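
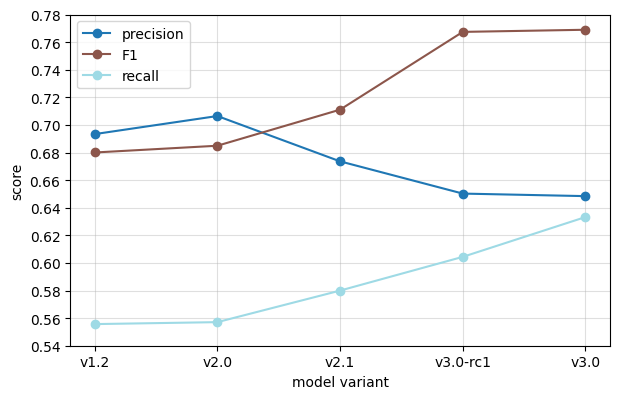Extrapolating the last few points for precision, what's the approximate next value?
Last three: 0.68, 0.66, 0.64 → slope ≈ -0.02/step → next ≈ 0.62.

≈ 0.62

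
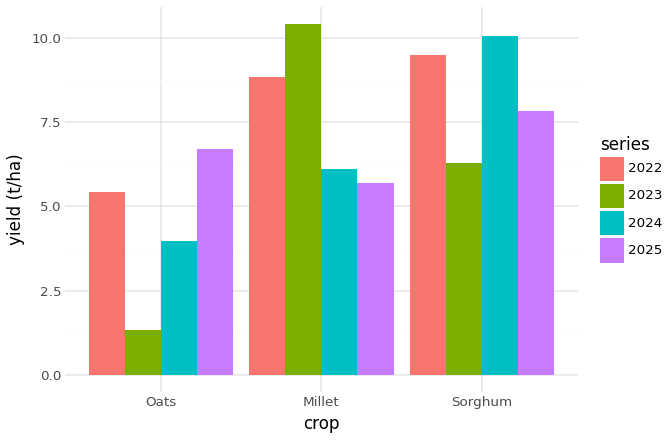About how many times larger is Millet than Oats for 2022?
Millet ≈ 9, Oats ≈ 5; 9/5 ≈ 1.8.

≈ 1.8×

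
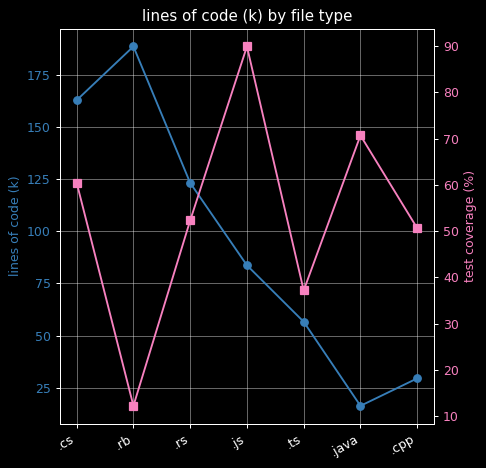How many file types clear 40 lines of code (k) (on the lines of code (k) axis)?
5

Above 40: .cs, .rb, .rs, .js, .ts.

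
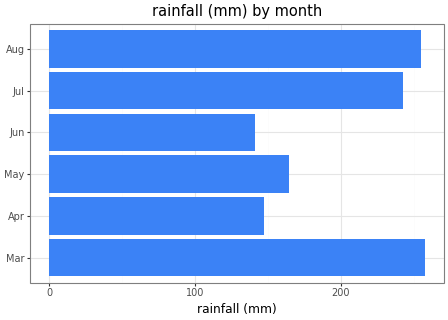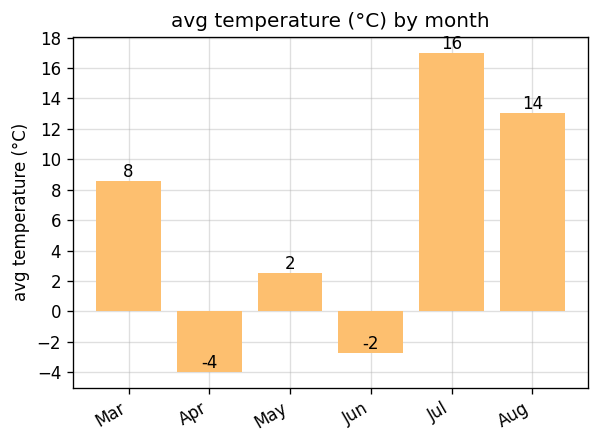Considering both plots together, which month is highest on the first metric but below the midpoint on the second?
May

Chart 2 median avg temperature (°C) ≈ 6; below-median months: Apr, May, Jun. Among those, May has the highest rainfall (mm) (≈ 175).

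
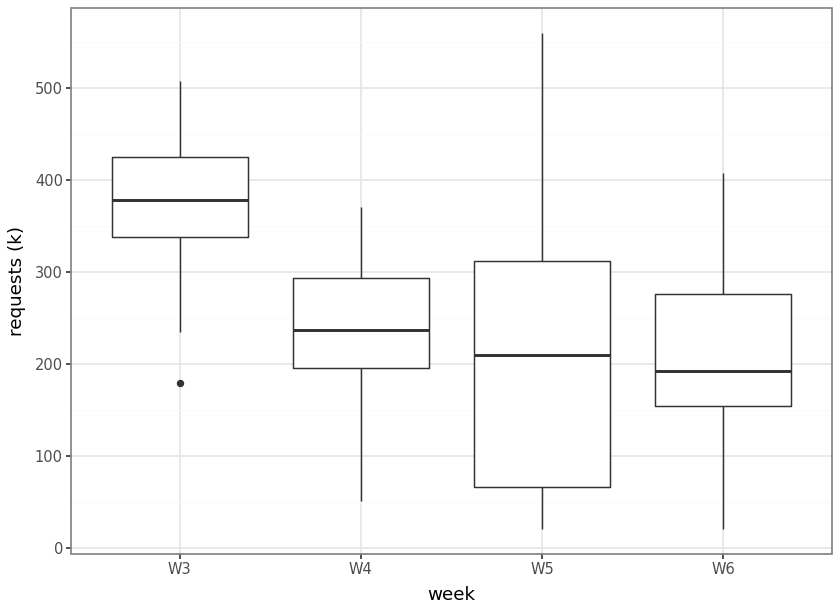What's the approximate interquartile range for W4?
Q3 ≈ 300, Q1 ≈ 200; IQR ≈ 100.

≈ 100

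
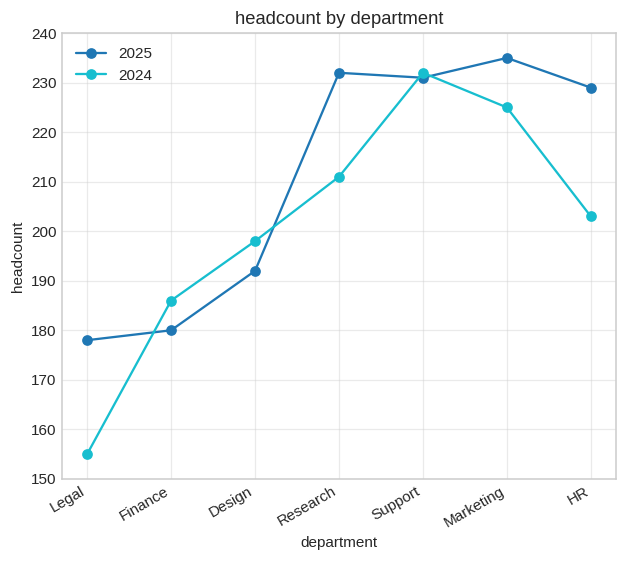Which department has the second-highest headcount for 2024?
Top 3 for 2024: Support ≈ 230, Marketing ≈ 220, Research ≈ 210.

Marketing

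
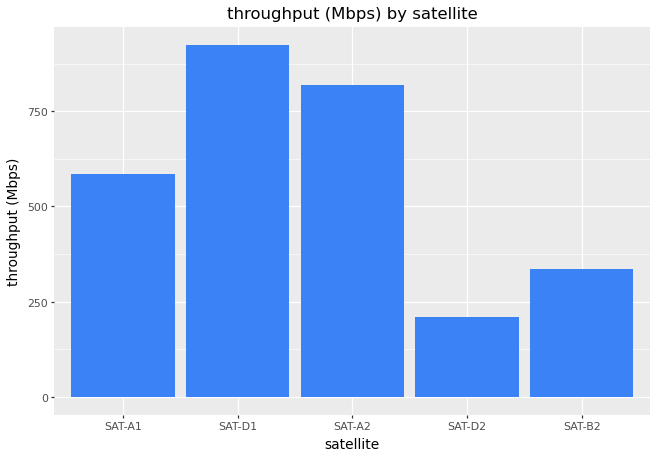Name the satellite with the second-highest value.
Top 3: SAT-D1 ≈ 900, SAT-A2 ≈ 800, SAT-A1 ≈ 600.

SAT-A2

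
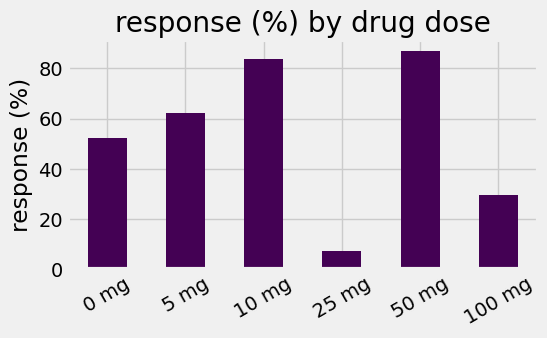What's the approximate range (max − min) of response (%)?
≈ 80

Max 50 mg ≈ 90, min 25 mg ≈ 10; range ≈ 80.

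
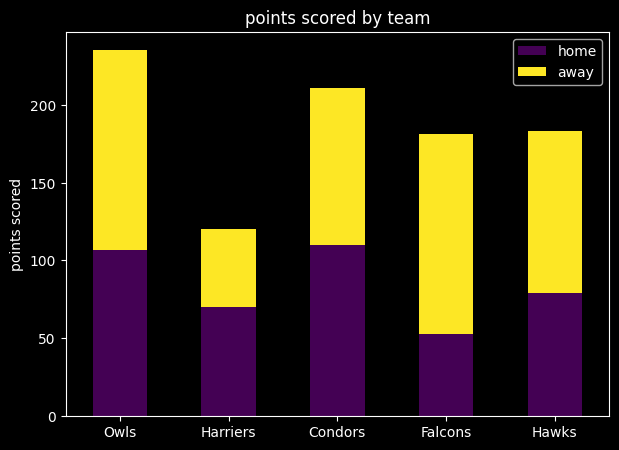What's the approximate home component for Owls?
home top ≈ 100, bottom ≈ 0; segment ≈ 100.

≈ 100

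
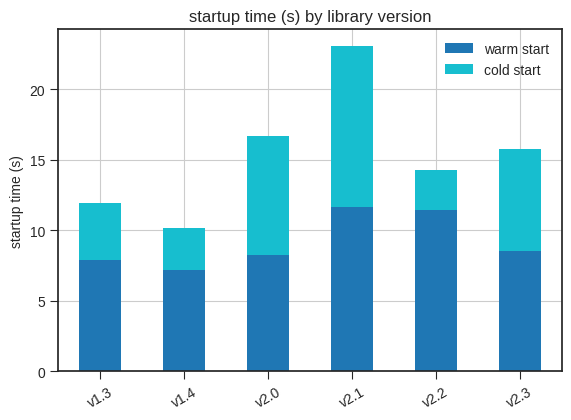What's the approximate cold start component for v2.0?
≈ 8

cold start top ≈ 16, bottom ≈ 8; segment ≈ 8.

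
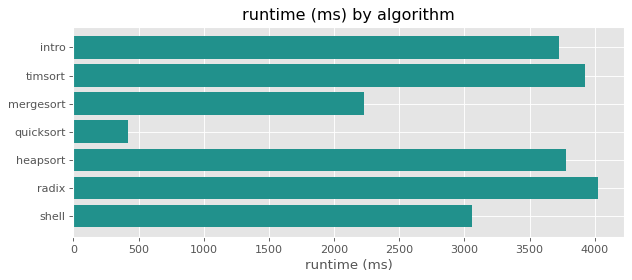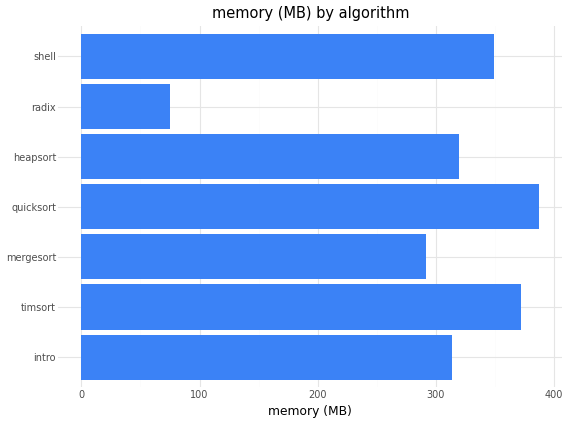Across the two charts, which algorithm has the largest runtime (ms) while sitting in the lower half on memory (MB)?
radix

Chart 2 median memory (MB) ≈ 300; below-median algorithms: intro, mergesort, radix. Among those, radix has the highest runtime (ms) (≈ 4000).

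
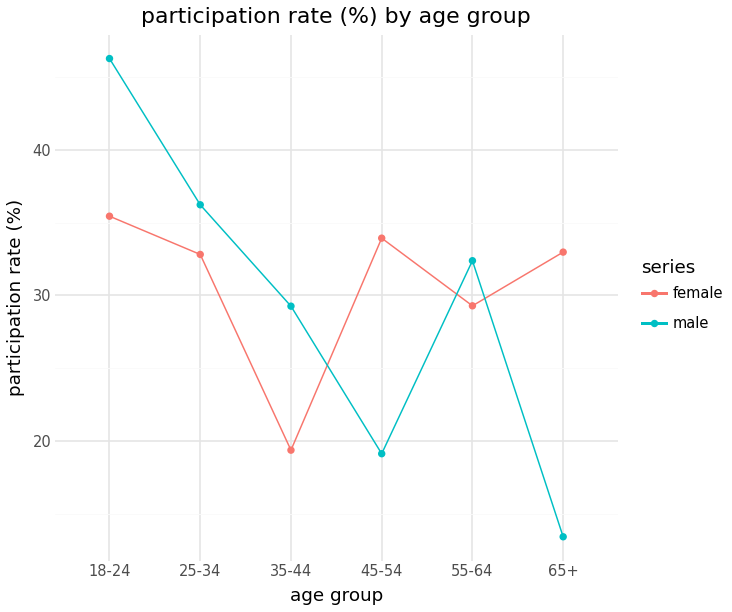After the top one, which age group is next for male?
Top 3 for male: 18-24 ≈ 45, 25-34 ≈ 35, 55-64 ≈ 30.

25-34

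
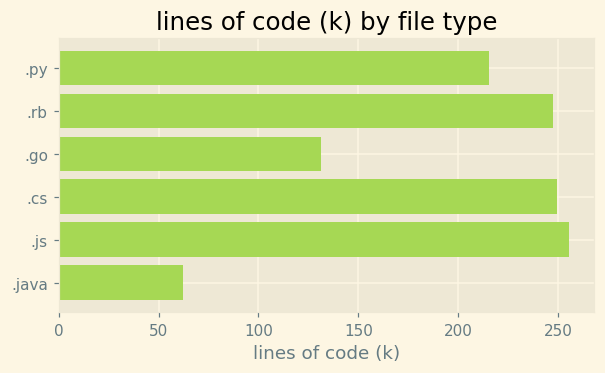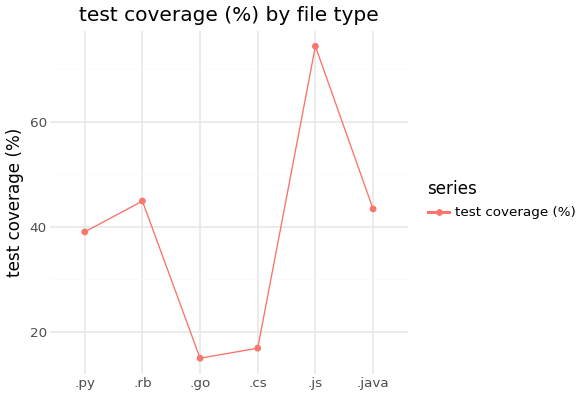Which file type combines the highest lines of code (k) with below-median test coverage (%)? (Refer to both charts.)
.cs

Chart 2 median test coverage (%) ≈ 40; below-median file types: .py, .go, .cs. Among those, .cs has the highest lines of code (k) (≈ 250).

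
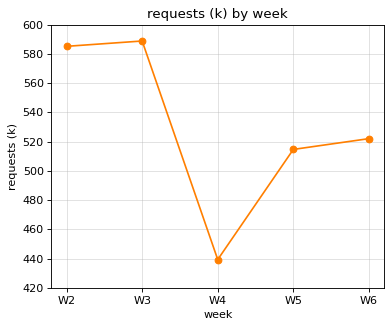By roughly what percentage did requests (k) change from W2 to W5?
≈ -10.3%

W2 ≈ 580, W5 ≈ 520; (520 − 580) / 580 ≈ -10.3%.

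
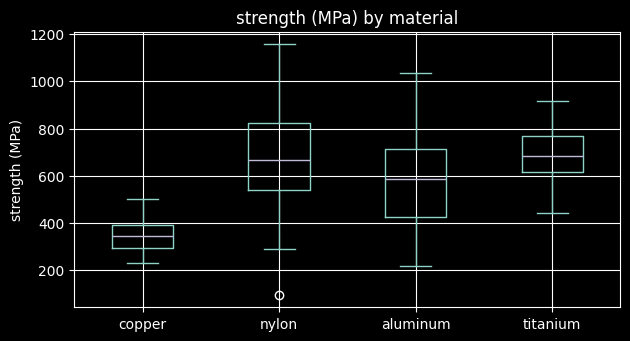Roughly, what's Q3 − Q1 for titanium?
≈ 150

Q3 ≈ 750, Q1 ≈ 600; IQR ≈ 150.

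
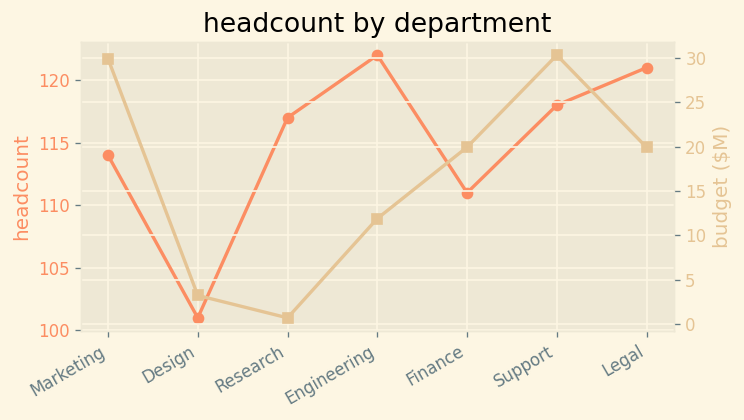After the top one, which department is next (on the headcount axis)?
Legal

Top 3 (on the headcount axis): Engineering ≈ 122, Legal ≈ 120, Support ≈ 118.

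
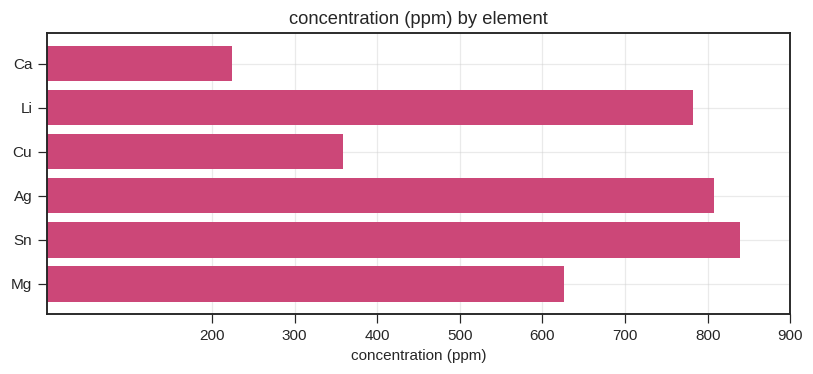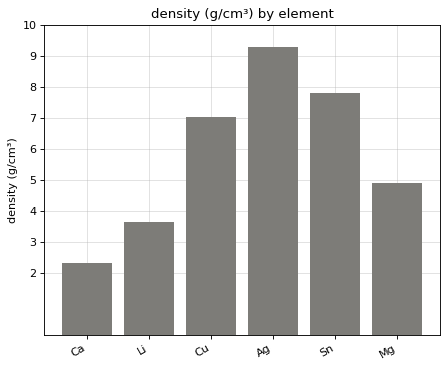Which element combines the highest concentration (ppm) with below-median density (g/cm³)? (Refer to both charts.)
Li

Chart 2 median density (g/cm³) ≈ 6; below-median elements: Ca, Li, Mg. Among those, Li has the highest concentration (ppm) (≈ 800).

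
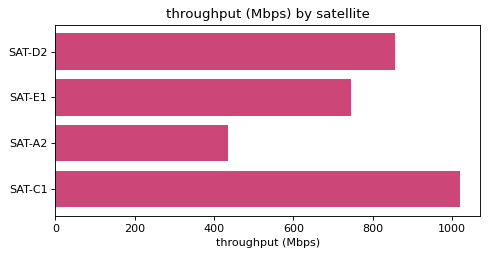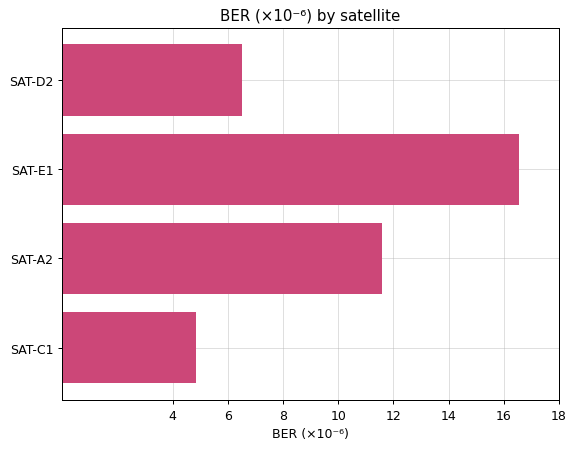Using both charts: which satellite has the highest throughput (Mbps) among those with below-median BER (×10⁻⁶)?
Chart 2 median BER (×10⁻⁶) ≈ 10; below-median satellites: SAT-D2, SAT-C1. Among those, SAT-C1 has the highest throughput (Mbps) (≈ 1000).

SAT-C1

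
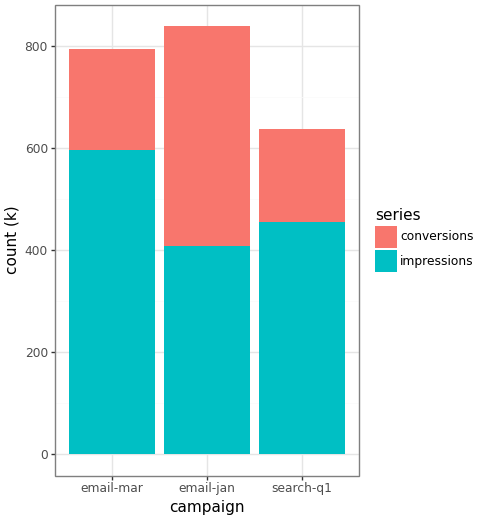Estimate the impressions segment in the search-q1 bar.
≈ 500

impressions top ≈ 500, bottom ≈ 0; segment ≈ 500.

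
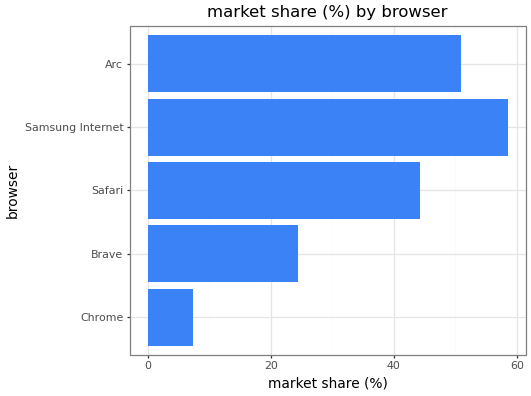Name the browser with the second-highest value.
Top 3: Samsung Internet ≈ 60, Arc ≈ 50, Safari ≈ 45.

Arc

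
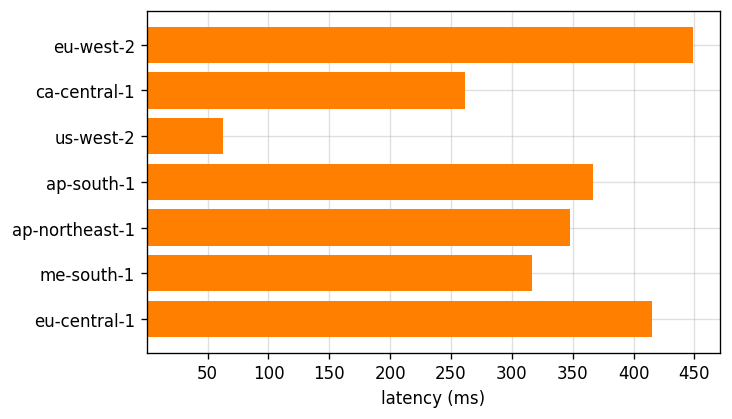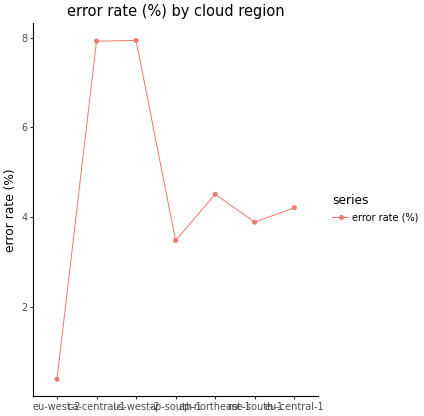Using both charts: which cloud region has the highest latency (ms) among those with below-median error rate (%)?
Chart 2 median error rate (%) ≈ 4; below-median cloud regions: eu-west-2, ap-south-1, me-south-1. Among those, eu-west-2 has the highest latency (ms) (≈ 450).

eu-west-2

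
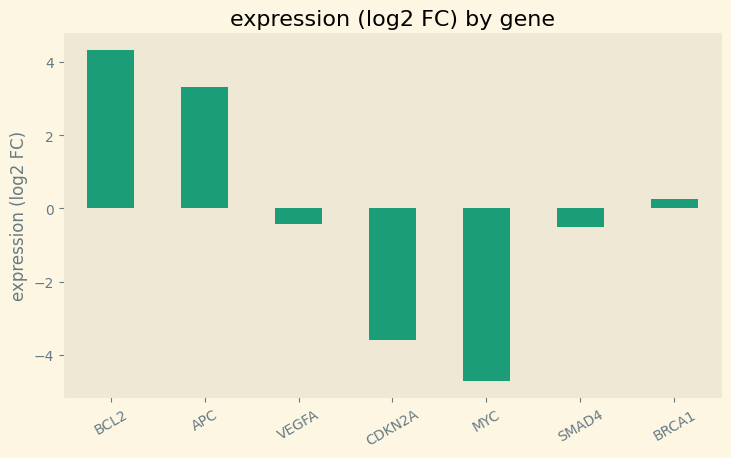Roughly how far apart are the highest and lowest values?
Max BCL2 ≈ 4, min MYC ≈ -5; range ≈ 9.

≈ 9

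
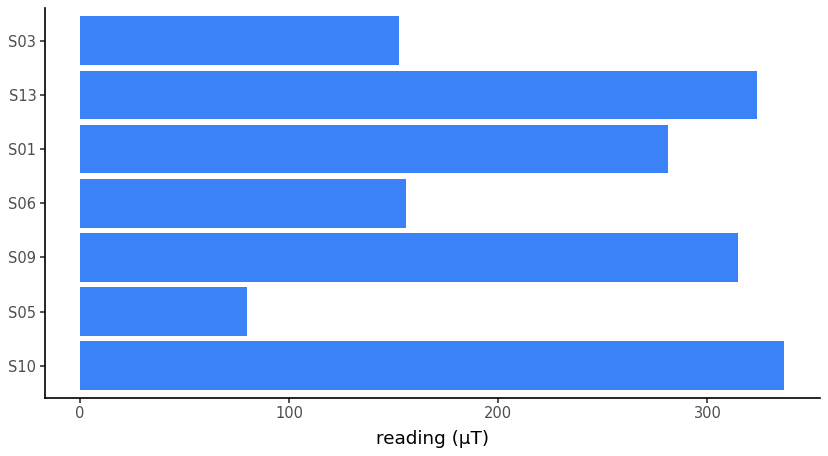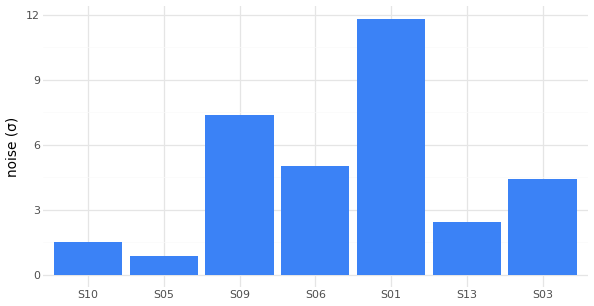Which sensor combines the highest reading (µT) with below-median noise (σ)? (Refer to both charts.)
S10

Chart 2 median noise (σ) ≈ 4; below-median sensors: S10, S05, S13. Among those, S10 has the highest reading (µT) (≈ 350).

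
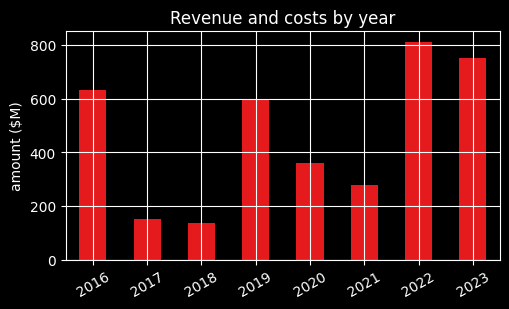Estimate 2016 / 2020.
≈ 1.5×

2016 ≈ 600, 2020 ≈ 400; 600/400 ≈ 1.5.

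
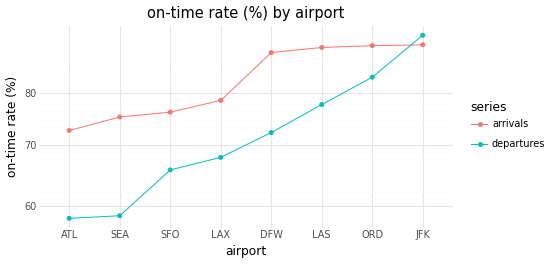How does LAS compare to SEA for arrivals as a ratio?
LAS ≈ 90, SEA ≈ 75; 90/75 ≈ 1.2.

≈ 1.2×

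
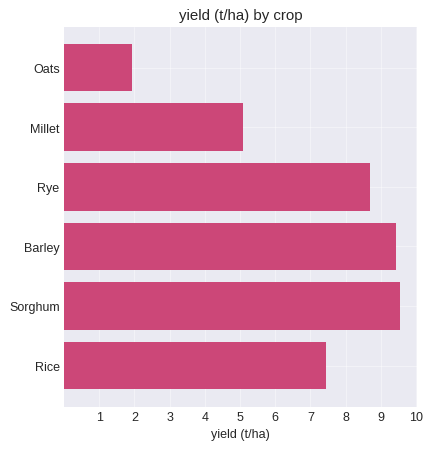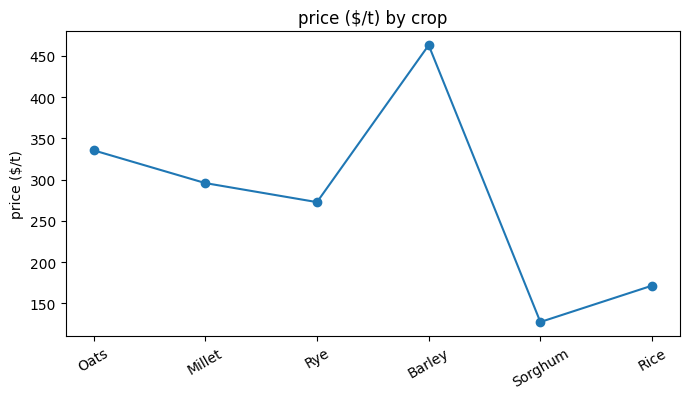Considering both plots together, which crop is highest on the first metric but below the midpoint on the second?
Sorghum

Chart 2 median price ($/t) ≈ 300; below-median crops: Rye, Sorghum, Rice. Among those, Sorghum has the highest yield (t/ha) (≈ 10).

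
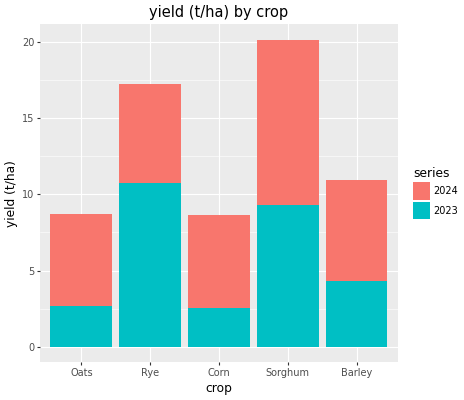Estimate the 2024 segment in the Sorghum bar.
≈ 10

2024 top ≈ 20, bottom ≈ 10; segment ≈ 10.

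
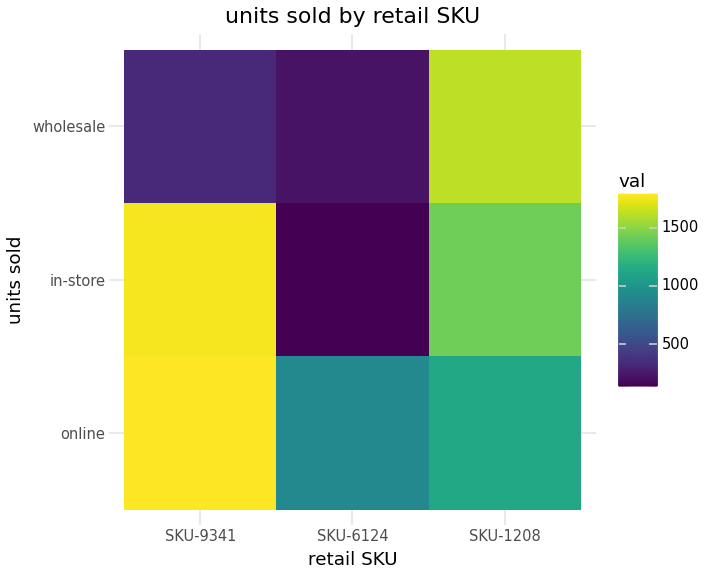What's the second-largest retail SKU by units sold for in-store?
Top 3 for in-store: SKU-9341 ≈ 1800, SKU-1208 ≈ 1400, SKU-6124 ≈ 200.

SKU-1208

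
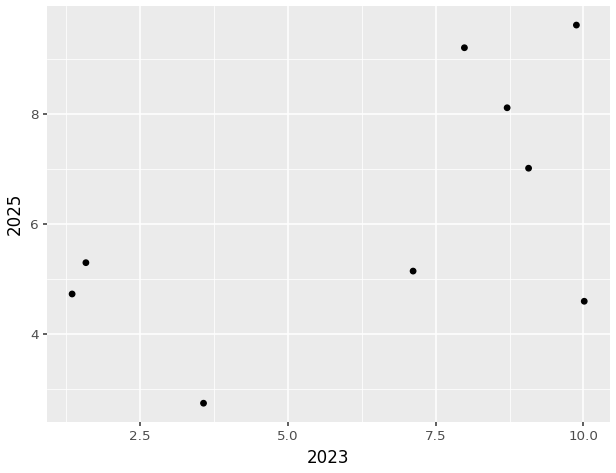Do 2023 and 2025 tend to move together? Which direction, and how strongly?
positive, moderate

Points are positively correlated; moderate (|r| ≈ 0.6).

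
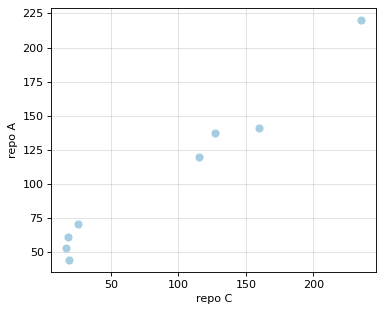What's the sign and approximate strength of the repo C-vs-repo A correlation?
Points are positively correlated; strong (|r| ≈ 1.0).

positive, strong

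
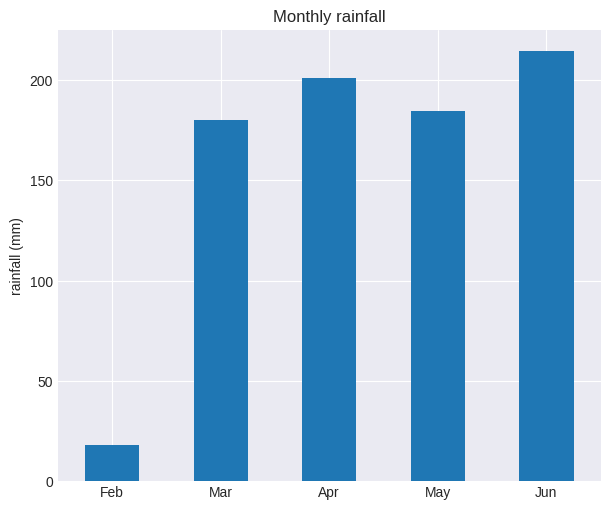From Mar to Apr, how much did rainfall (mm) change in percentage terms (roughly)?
≈ +11.1%

Mar ≈ 180, Apr ≈ 200; (200 − 180) / 180 ≈ +11.1%.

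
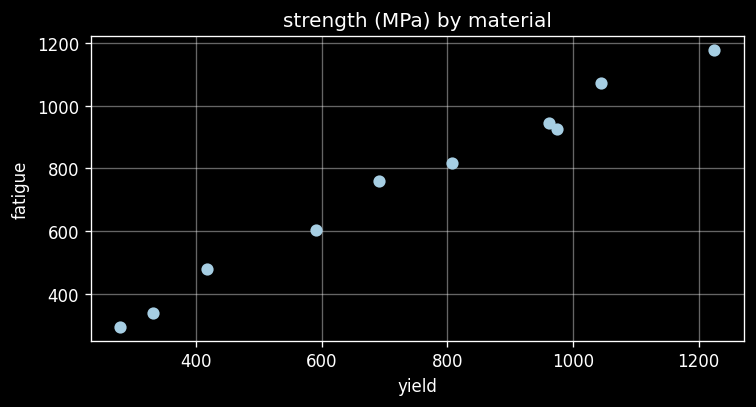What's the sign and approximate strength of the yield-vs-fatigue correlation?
Points are positively correlated; strong (|r| ≈ 1.0).

positive, strong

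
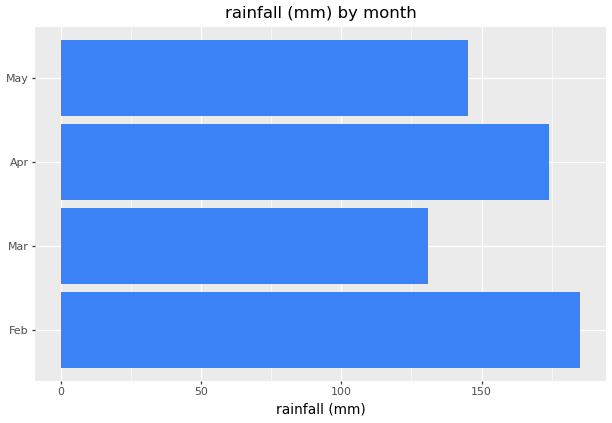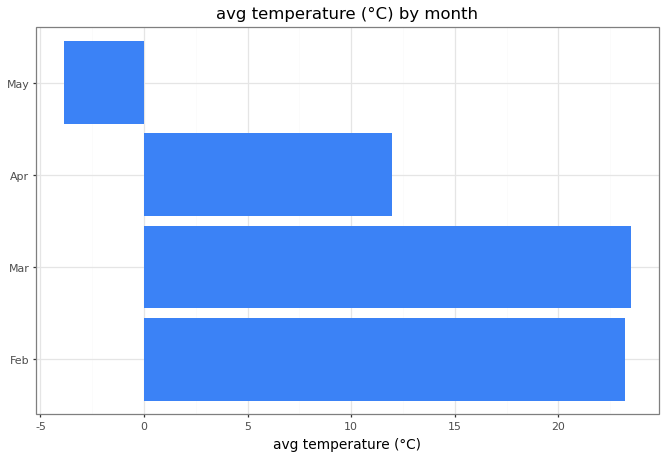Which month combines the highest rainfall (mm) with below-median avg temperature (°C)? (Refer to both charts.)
Chart 2 median avg temperature (°C) ≈ 20; below-median months: Apr, May. Among those, Apr has the highest rainfall (mm) (≈ 180).

Apr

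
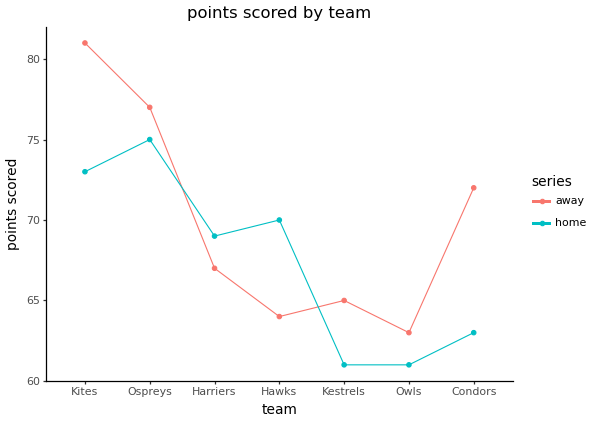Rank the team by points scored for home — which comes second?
Kites

Top 3 for home: Ospreys ≈ 76, Kites ≈ 72, Hawks ≈ 70.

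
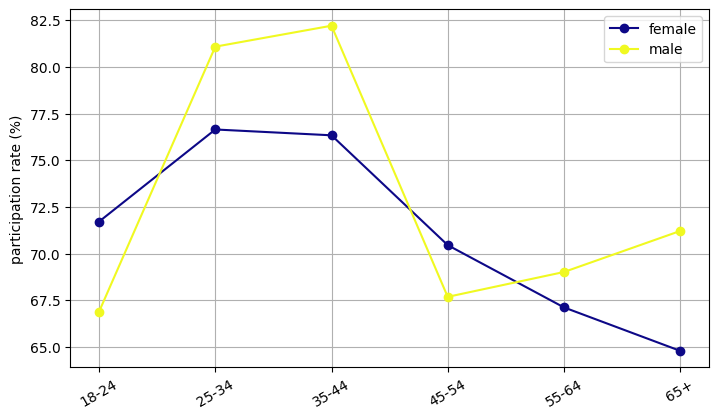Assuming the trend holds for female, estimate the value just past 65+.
≈ 61

Last three: 70, 68, 64 → slope ≈ -3/step → next ≈ 61.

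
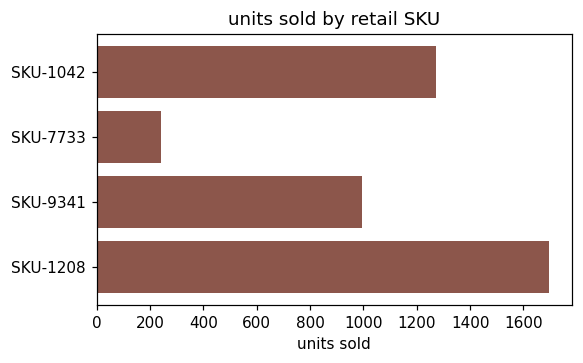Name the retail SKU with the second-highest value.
Top 3: SKU-1208 ≈ 1600, SKU-1042 ≈ 1200, SKU-9341 ≈ 1000.

SKU-1042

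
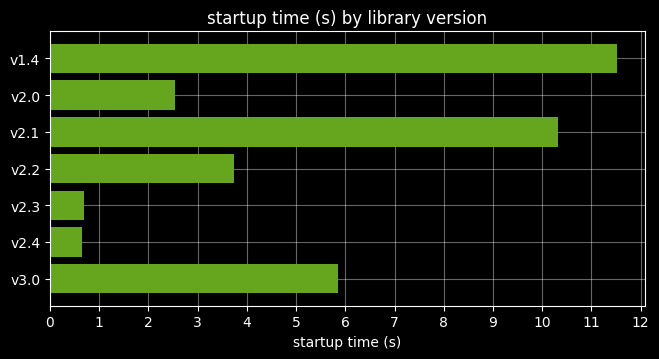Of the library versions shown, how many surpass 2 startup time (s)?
Above 2: v1.4, v2.0, v2.1, v2.2, v3.0.

5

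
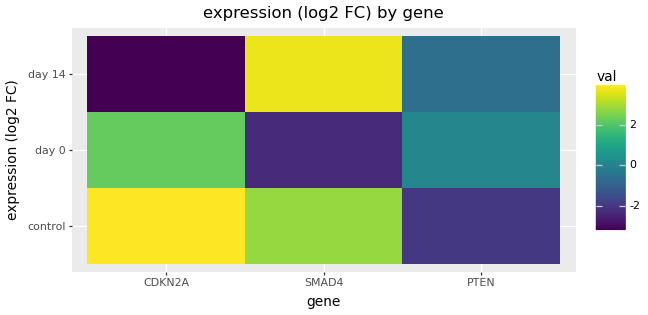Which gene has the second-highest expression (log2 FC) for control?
SMAD4

Top 3 for control: CDKN2A ≈ 4, SMAD4 ≈ 3, PTEN ≈ -2.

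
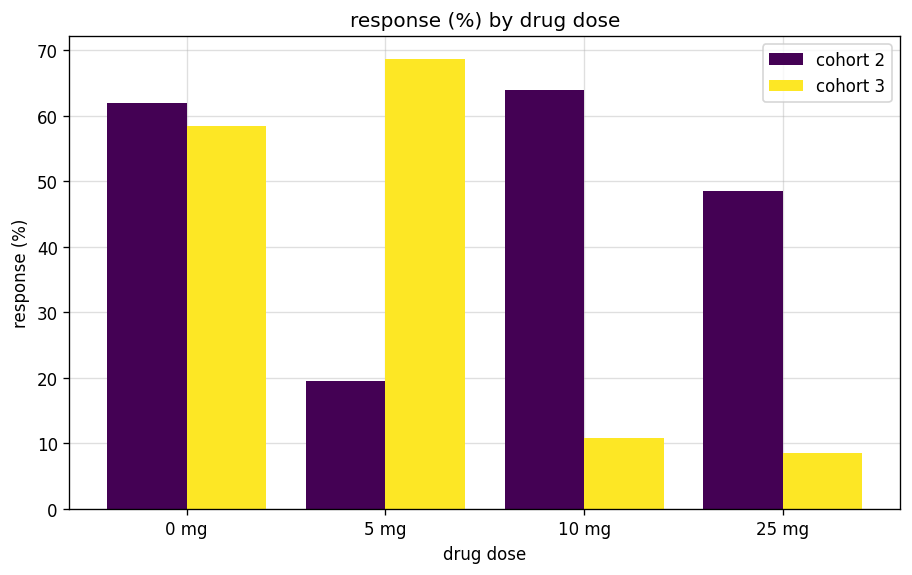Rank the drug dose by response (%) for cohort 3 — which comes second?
Top 3 for cohort 3: 5 mg ≈ 70, 0 mg ≈ 60, 10 mg ≈ 10.

0 mg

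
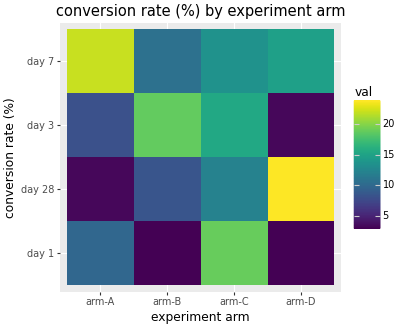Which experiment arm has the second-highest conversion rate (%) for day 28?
Top 3 for day 28: arm-D ≈ 24, arm-C ≈ 12, arm-B ≈ 8.

arm-C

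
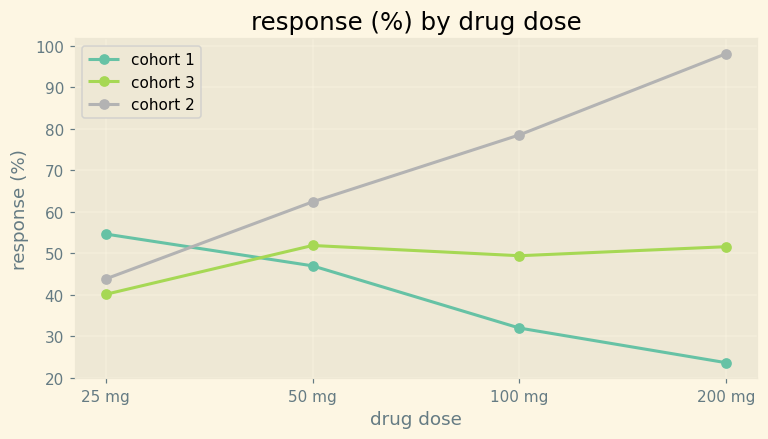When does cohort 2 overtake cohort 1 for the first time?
50 mg

25 mg: cohort 2 ≈ 40 vs cohort 1 ≈ 50 (not yet); 50 mg: cohort 2 ≈ 60 vs cohort 1 ≈ 50 (first crossover).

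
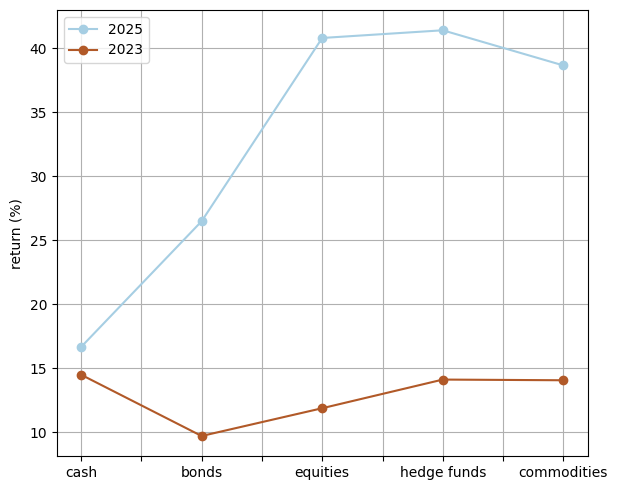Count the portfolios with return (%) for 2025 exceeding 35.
Above 35: equities, hedge funds, commodities.

3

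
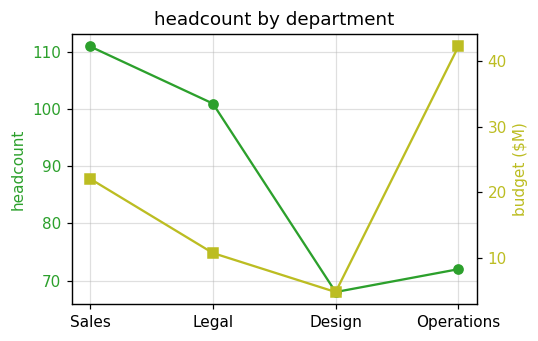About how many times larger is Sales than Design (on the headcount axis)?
Sales ≈ 110, Design ≈ 70; 110/70 ≈ 1.57.

≈ 1.57×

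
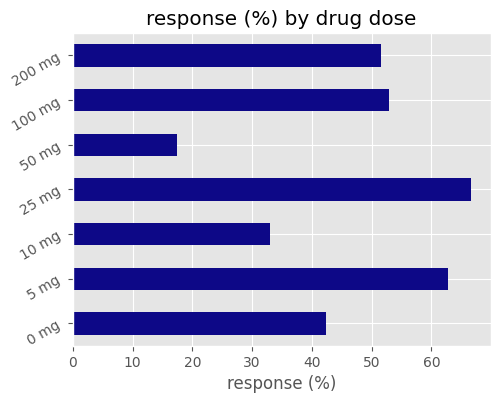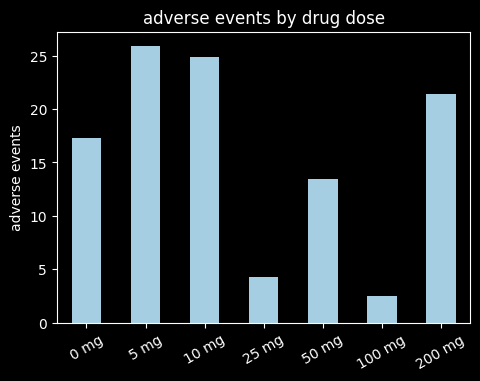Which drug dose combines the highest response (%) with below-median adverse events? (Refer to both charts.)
25 mg

Chart 2 median adverse events ≈ 15; below-median drug doses: 25 mg, 50 mg, 100 mg. Among those, 25 mg has the highest response (%) (≈ 70).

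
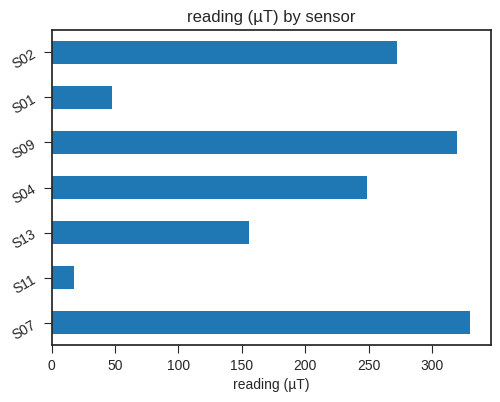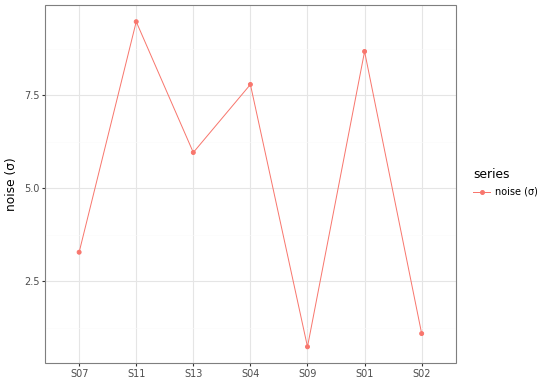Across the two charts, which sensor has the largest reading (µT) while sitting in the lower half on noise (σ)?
S07

Chart 2 median noise (σ) ≈ 6; below-median sensors: S07, S09, S02. Among those, S07 has the highest reading (µT) (≈ 350).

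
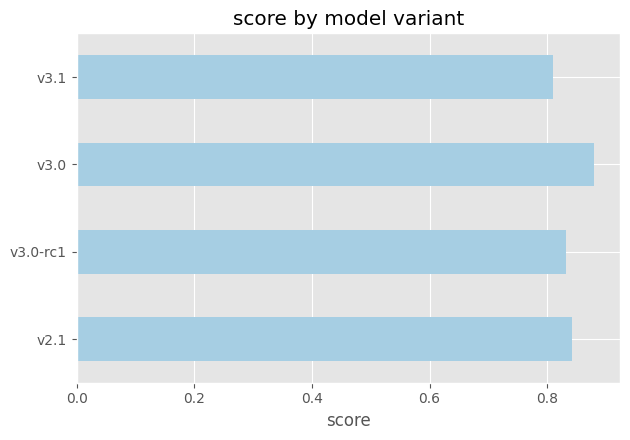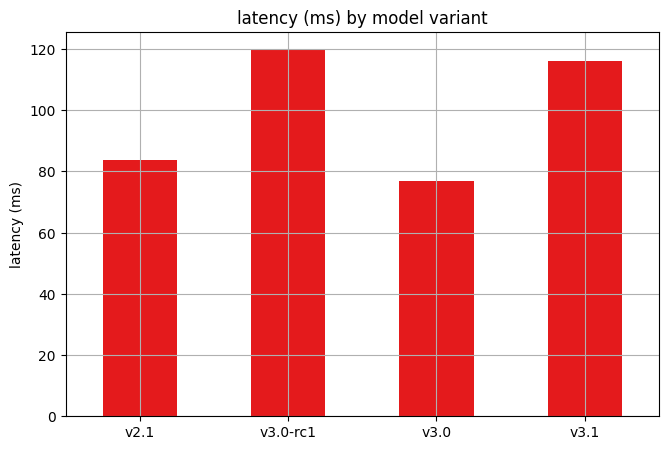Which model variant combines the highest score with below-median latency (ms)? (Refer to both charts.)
v3.0

Chart 2 median latency (ms) ≈ 100; below-median model variants: v2.1, v3.0. Among those, v3.0 has the highest score (≈ 0.9).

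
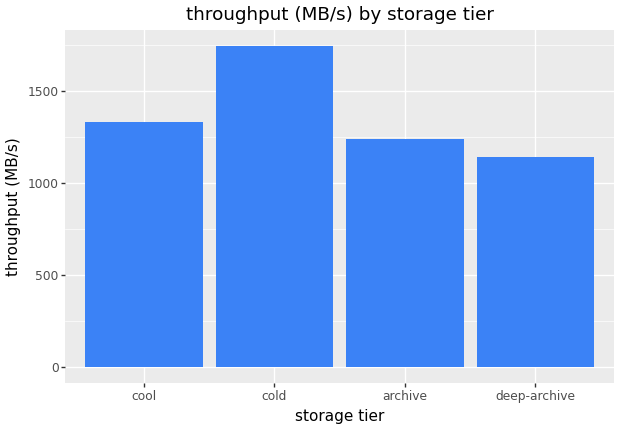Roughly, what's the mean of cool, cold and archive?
≈ 1467

(1400 + 1800 + 1200) / 3 ≈ 1467.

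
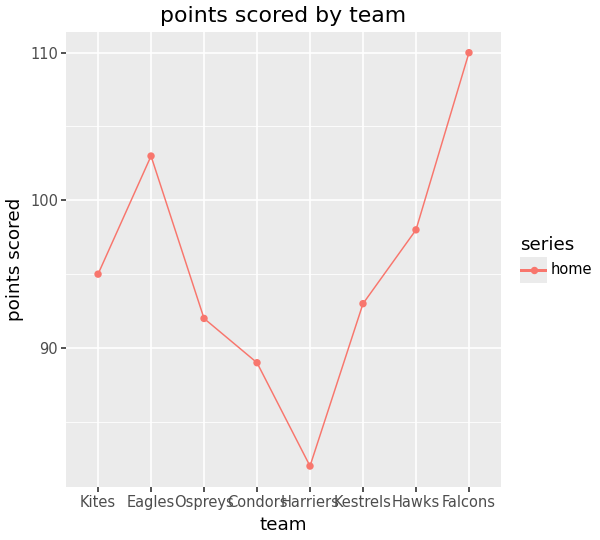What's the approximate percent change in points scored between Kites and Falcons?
Kites ≈ 95, Falcons ≈ 110; (110 − 95) / 95 ≈ +15.8%.

≈ +15.8%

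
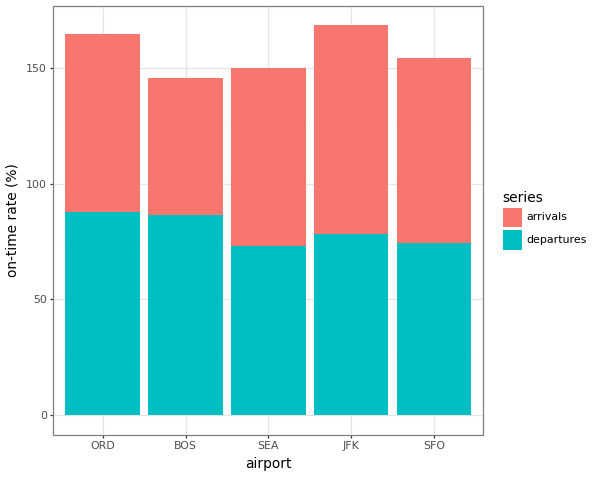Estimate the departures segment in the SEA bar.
≈ 80

departures top ≈ 80, bottom ≈ 0; segment ≈ 80.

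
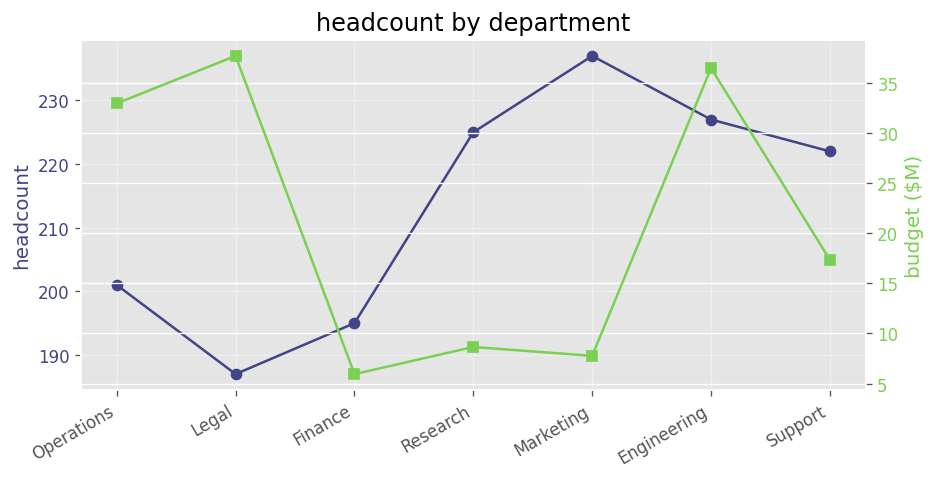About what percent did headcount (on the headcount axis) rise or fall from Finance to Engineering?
Finance ≈ 195, Engineering ≈ 225; (225 − 195) / 195 ≈ +15.4%.

≈ +15.4%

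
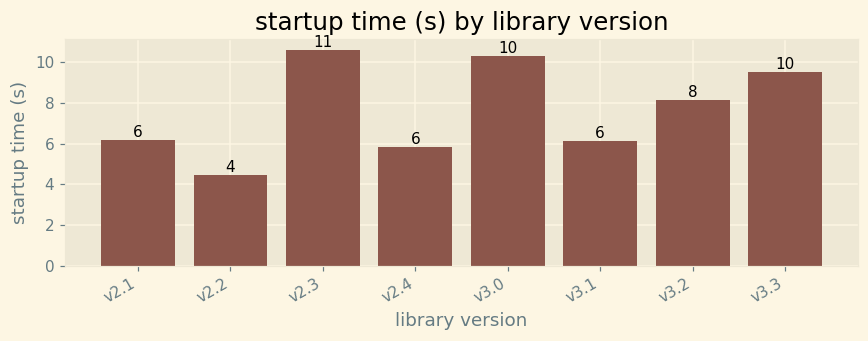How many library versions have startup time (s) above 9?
Above 9: v2.3, v3.0, v3.3.

3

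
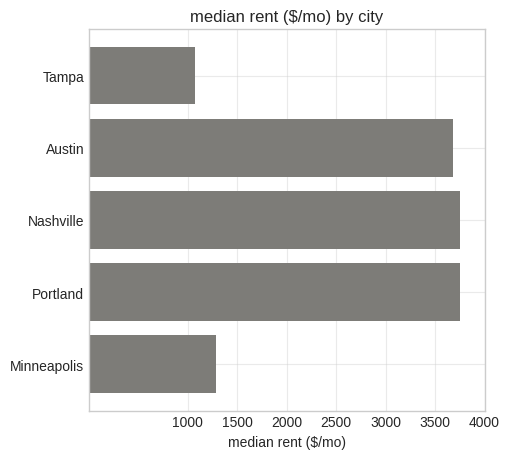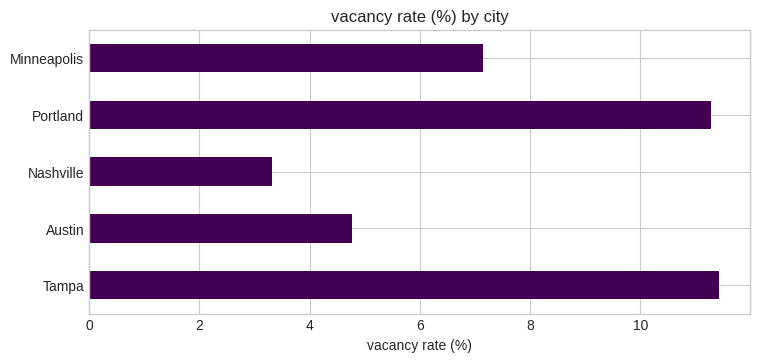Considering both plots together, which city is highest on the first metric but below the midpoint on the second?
Nashville

Chart 2 median vacancy rate (%) ≈ 8; below-median cities: Austin, Nashville. Among those, Nashville has the highest median rent ($/mo) (≈ 4000).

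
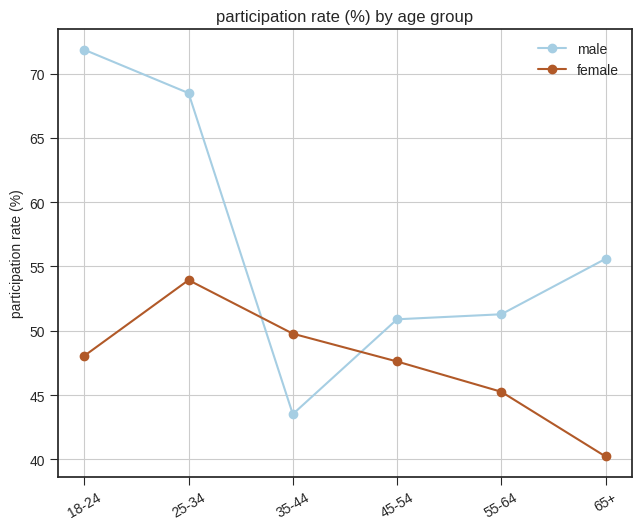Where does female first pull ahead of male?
35-44

25-34: female ≈ 55 vs male ≈ 70 (not yet); 35-44: female ≈ 50 vs male ≈ 45 (first crossover).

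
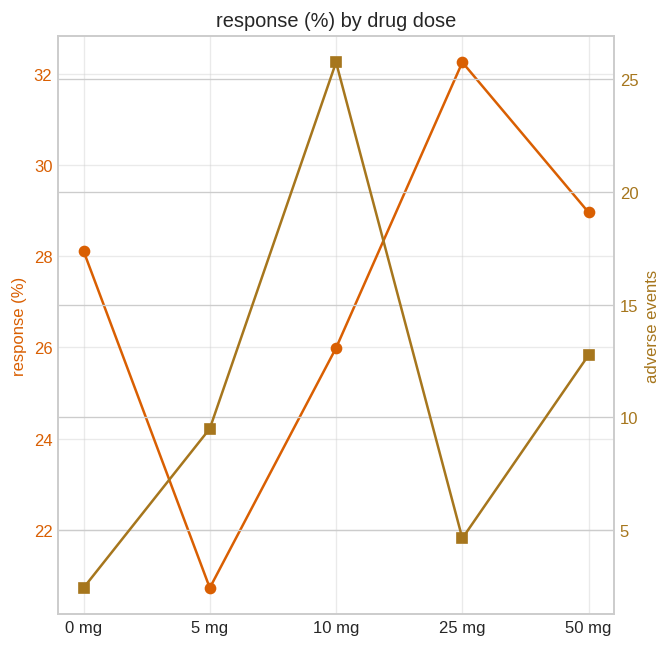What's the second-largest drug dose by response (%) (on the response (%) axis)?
50 mg

Top 3 (on the response (%) axis): 25 mg ≈ 32, 50 mg ≈ 29, 0 mg ≈ 28.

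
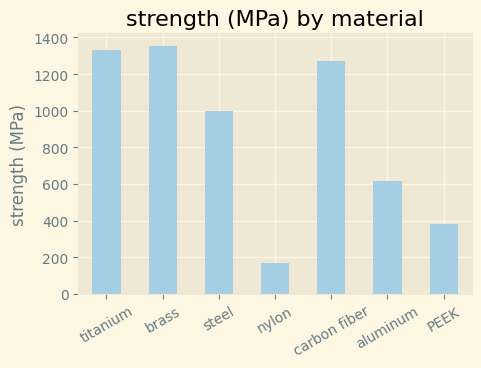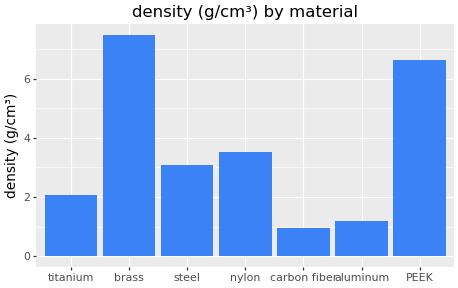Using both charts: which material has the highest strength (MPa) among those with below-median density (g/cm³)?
titanium

Chart 2 median density (g/cm³) ≈ 3; below-median materials: titanium, carbon fiber, aluminum. Among those, titanium has the highest strength (MPa) (≈ 1400).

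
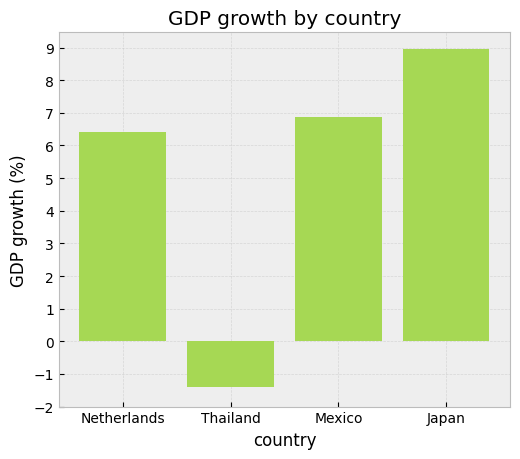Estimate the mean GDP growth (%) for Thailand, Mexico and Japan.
(-1 + 7 + 9) / 3 ≈ 5.

≈ 5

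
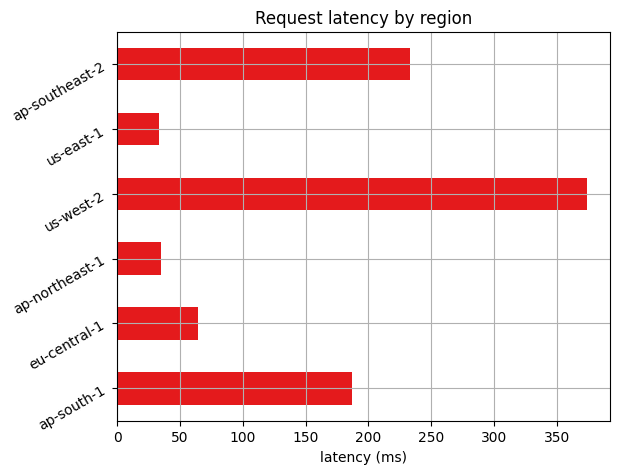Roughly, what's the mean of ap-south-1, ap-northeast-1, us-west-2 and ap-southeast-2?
(200 + 50 + 350 + 250) / 4 ≈ 212.

≈ 212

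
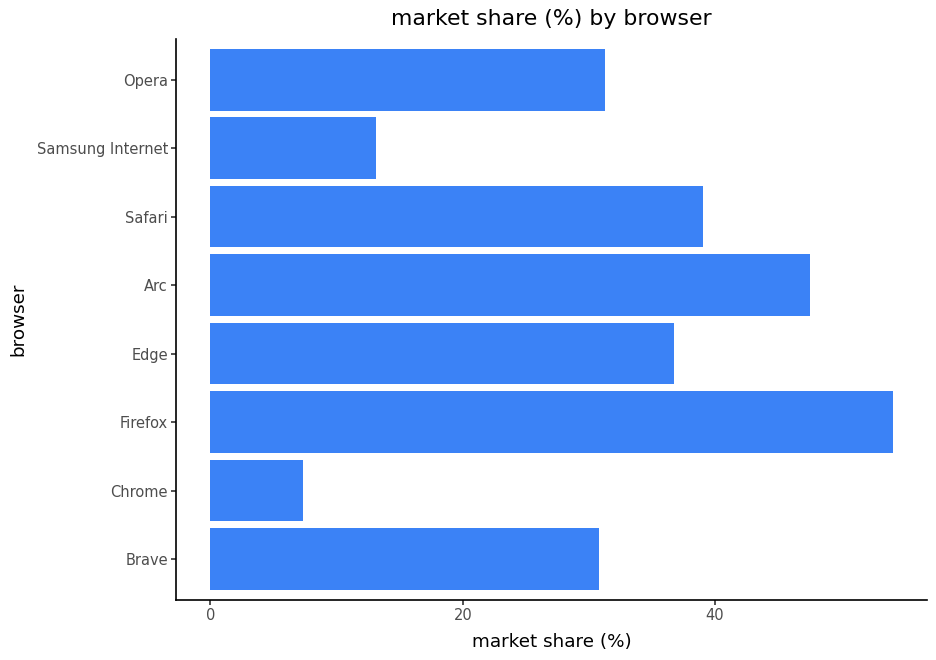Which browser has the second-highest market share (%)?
Arc

Top 3: Firefox ≈ 55, Arc ≈ 50, Safari ≈ 40.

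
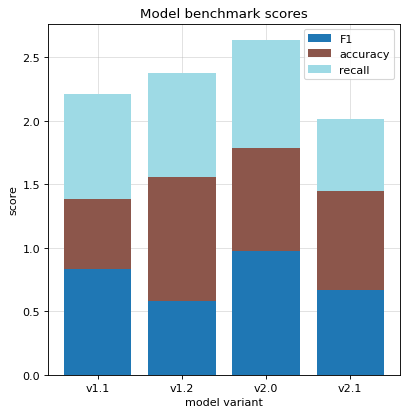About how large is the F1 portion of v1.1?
≈ 1.0

F1 top ≈ 1.0, bottom ≈ 0.0; segment ≈ 1.0.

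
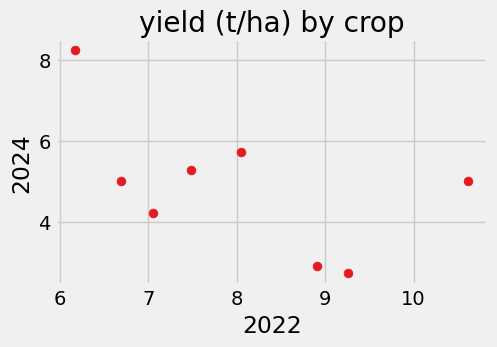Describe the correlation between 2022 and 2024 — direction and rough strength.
negative, moderate

Points are negatively correlated; moderate (|r| ≈ 0.6).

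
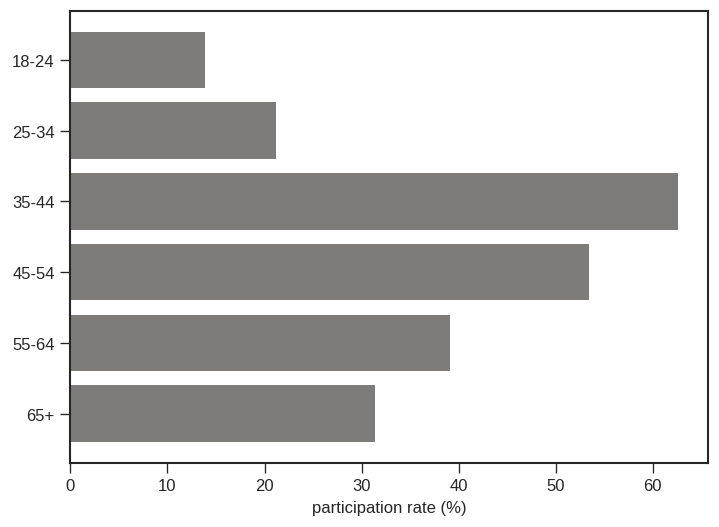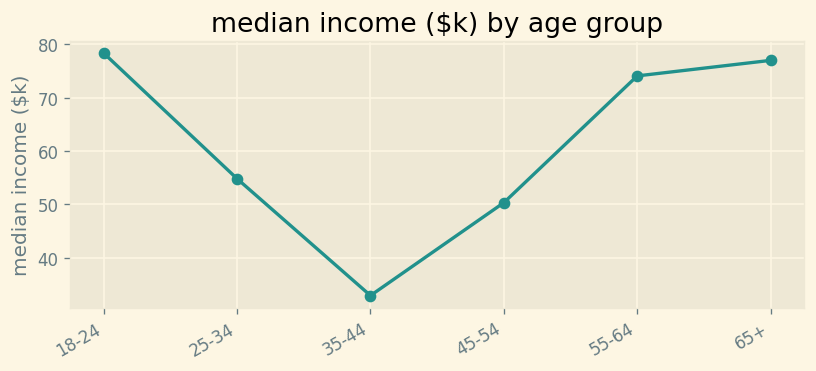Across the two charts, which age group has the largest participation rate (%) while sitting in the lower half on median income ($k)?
Chart 2 median median income ($k) ≈ 60; below-median age groups: 25-34, 35-44, 45-54. Among those, 35-44 has the highest participation rate (%) (≈ 60).

35-44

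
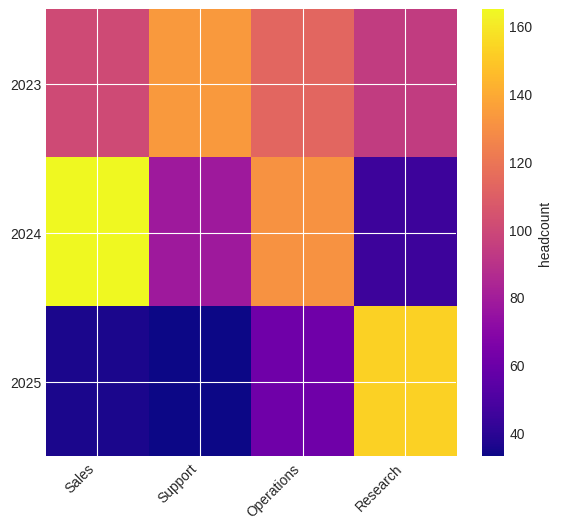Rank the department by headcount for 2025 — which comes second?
Top 3 for 2025: Research ≈ 160, Operations ≈ 60, Sales ≈ 40.

Operations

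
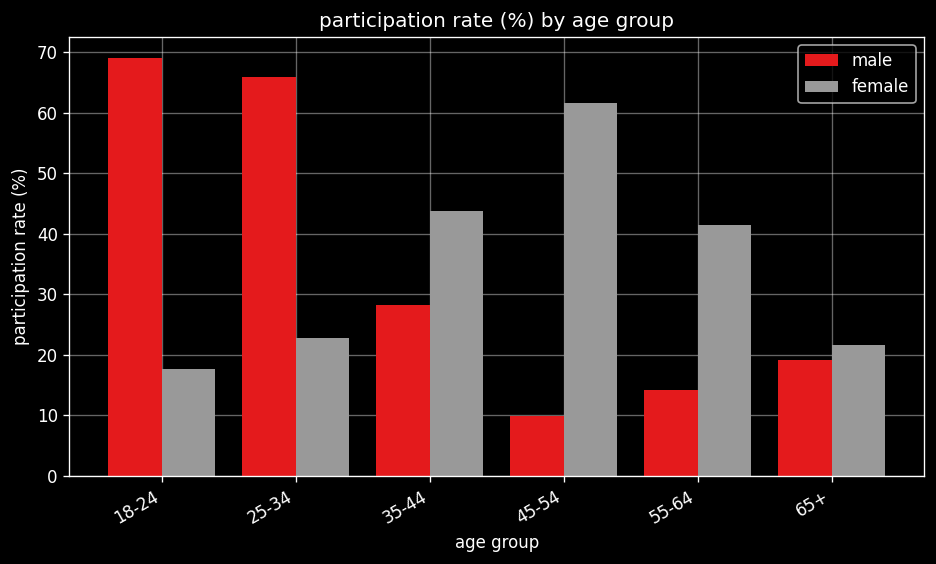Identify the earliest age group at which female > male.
35-44

25-34: female ≈ 20 vs male ≈ 70 (not yet); 35-44: female ≈ 40 vs male ≈ 30 (first crossover).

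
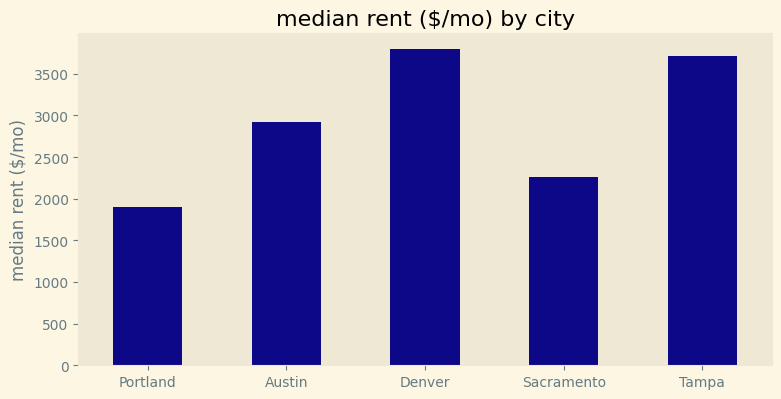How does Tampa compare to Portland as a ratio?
≈ 1.75×

Tampa ≈ 3500, Portland ≈ 2000; 3500/2000 ≈ 1.75.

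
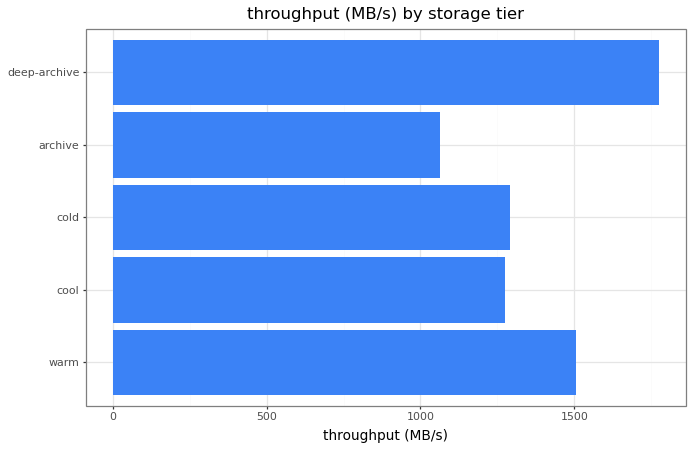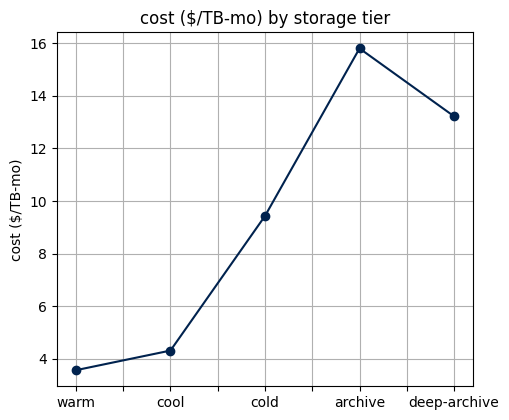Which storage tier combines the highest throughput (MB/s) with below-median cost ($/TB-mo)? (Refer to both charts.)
warm

Chart 2 median cost ($/TB-mo) ≈ 10; below-median storage tiers: warm, cool. Among those, warm has the highest throughput (MB/s) (≈ 1600).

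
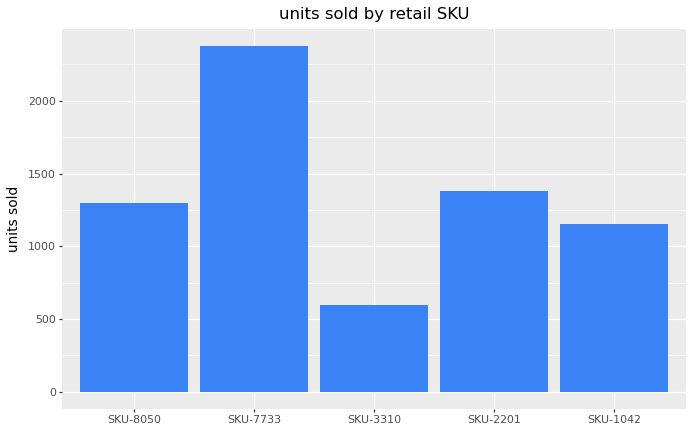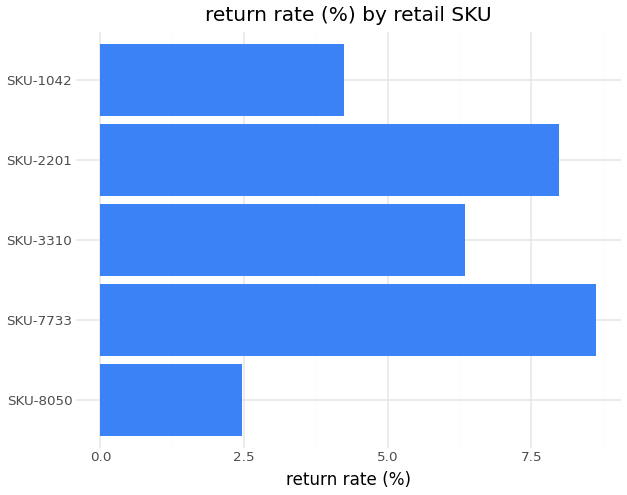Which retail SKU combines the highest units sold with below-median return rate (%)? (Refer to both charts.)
SKU-8050

Chart 2 median return rate (%) ≈ 6; below-median retail SKUs: SKU-8050, SKU-1042. Among those, SKU-8050 has the highest units sold (≈ 1500).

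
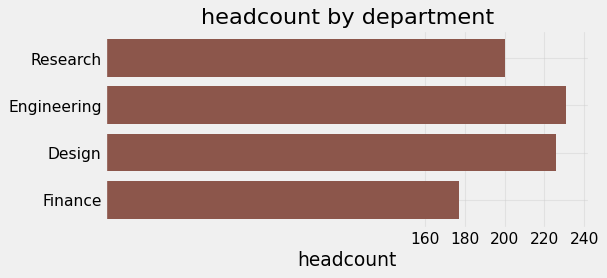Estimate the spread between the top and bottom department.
Max Engineering ≈ 240, min Finance ≈ 180; range ≈ 60.

≈ 60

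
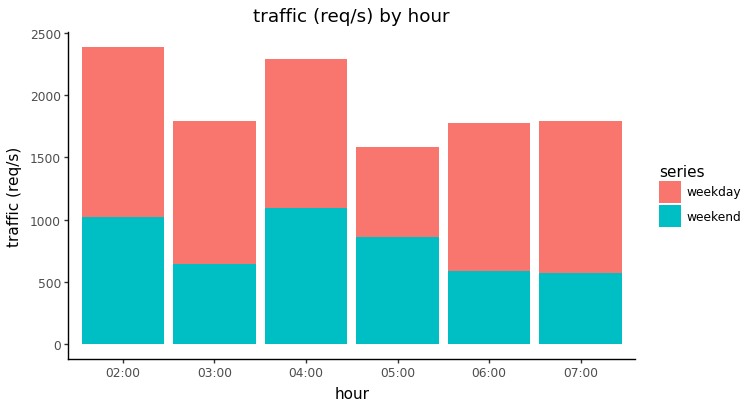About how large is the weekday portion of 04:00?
weekday top ≈ 2200, bottom ≈ 1000; segment ≈ 1200.

≈ 1200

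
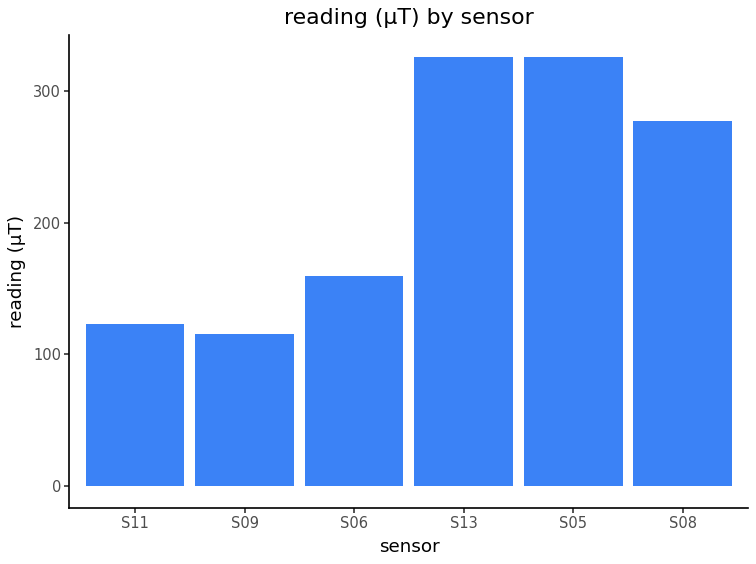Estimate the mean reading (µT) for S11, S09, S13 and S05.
≈ 225

(100 + 100 + 350 + 350) / 4 ≈ 225.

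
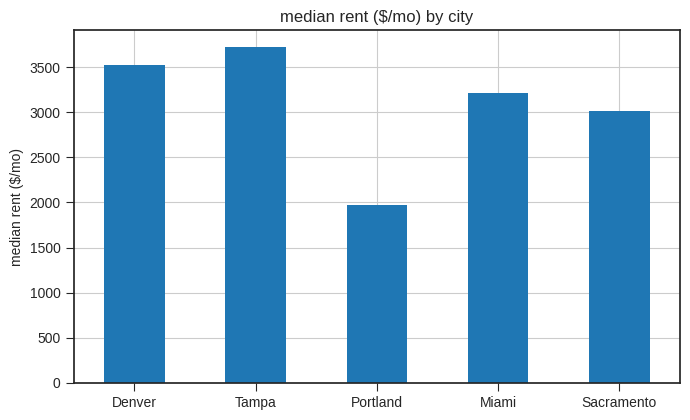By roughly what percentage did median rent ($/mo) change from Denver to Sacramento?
≈ -14.3%

Denver ≈ 3500, Sacramento ≈ 3000; (3000 − 3500) / 3500 ≈ -14.3%.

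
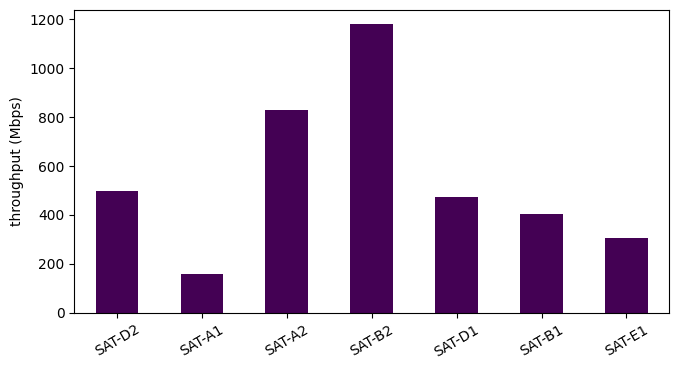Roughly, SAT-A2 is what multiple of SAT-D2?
SAT-A2 ≈ 800, SAT-D2 ≈ 500; 800/500 ≈ 1.6.

≈ 1.6×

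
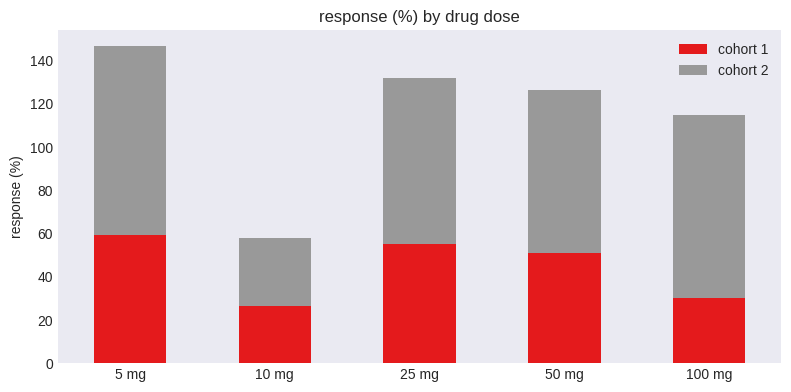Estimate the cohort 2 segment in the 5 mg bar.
cohort 2 top ≈ 140, bottom ≈ 60; segment ≈ 80.

≈ 80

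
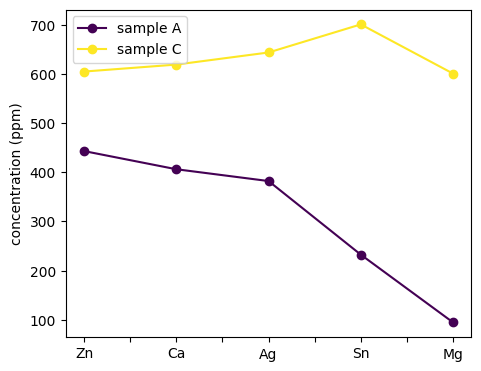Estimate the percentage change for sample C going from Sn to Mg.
≈ -14.3%

Sn ≈ 700, Mg ≈ 600; (600 − 700) / 700 ≈ -14.3%.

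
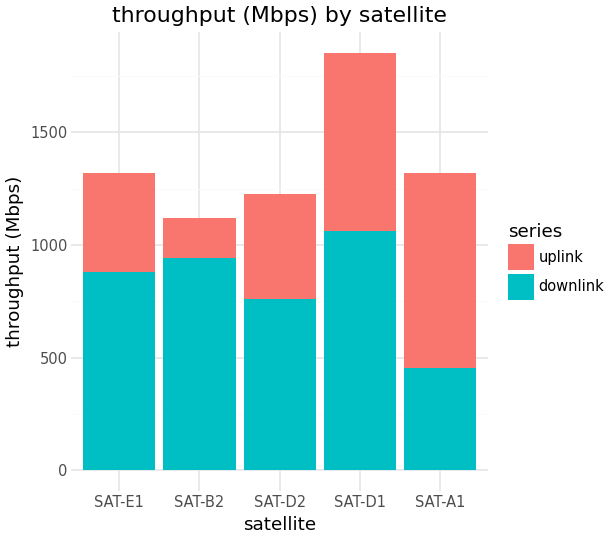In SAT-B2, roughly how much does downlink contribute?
downlink top ≈ 1000, bottom ≈ 0; segment ≈ 1000.

≈ 1000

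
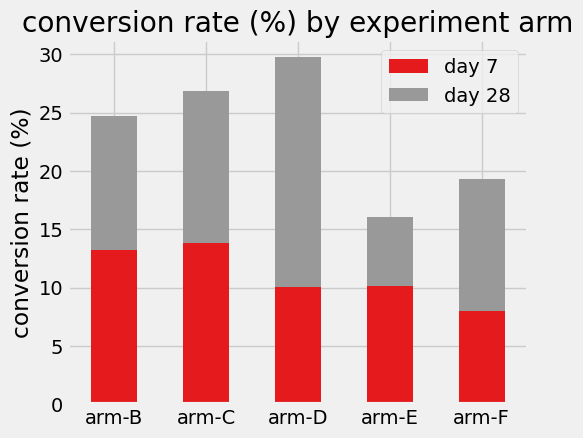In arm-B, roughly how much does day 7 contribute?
day 7 top ≈ 15, bottom ≈ 0; segment ≈ 15.

≈ 15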